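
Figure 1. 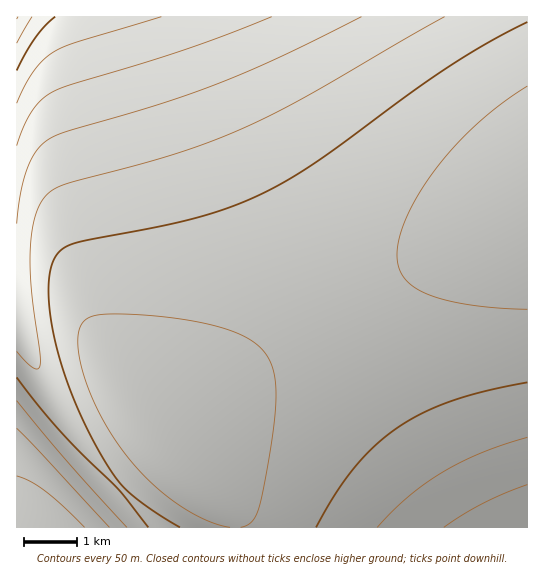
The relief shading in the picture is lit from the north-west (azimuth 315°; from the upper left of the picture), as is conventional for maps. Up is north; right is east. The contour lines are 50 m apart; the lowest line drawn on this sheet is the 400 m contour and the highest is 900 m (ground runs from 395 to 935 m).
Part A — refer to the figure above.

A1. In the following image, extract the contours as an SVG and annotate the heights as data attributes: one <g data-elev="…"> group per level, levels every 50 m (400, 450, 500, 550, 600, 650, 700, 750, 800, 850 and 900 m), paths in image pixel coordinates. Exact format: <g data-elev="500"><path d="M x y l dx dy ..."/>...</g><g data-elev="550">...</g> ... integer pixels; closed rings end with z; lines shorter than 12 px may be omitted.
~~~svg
<g data-elev="450"><path d="M32 17l-15 26"/></g><g data-elev="500"><path d="M55 17l-10 9-10 12-18 32"/></g><g data-elev="550"><path d="M161 17l-86 25-21 10-11 8-9 11-9 15-8 17"/></g><g data-elev="600"><path d="M272 17l-85 32-116 35-17 7-12 8-9 11-9 15-7 21"/></g><g data-elev="650"><path d="M444 527l39-24 44-18"/><path d="M361 17l-79 39-63 27-52 19-98 29-19 7-13 12-9 17-7 26-4 31"/></g><g data-elev="700"><path d="M377 527l31-30 34-24 39-20 46-16"/><path d="M445 17l-140 80-62 31-60 23-113 32-12 4-8 5-8 9-5 11-4 15-3 19 1 37 9 71-1 14-2 1-6-2-14-16"/></g><g data-elev="750"><path d="M148 527l-29-37-40-39-24-25-38-49"/><path d="M316 527l19-33 19-26 20-21 23-19 25-15 29-12 35-10 41-9"/><path d="M527 22l-38 20-37 23-41 28-92 67-28 18-26 14-34 15-36 11-120 25-10 4-8 8-6 11-2 13 0 19 2 20 10 47 19 49 21 41 20 30 22 19 37 23"/></g><g data-elev="800"><path d="M127 527l-61-66-49-60"/><path d="M241 527l10-5 7-12 6-27 9-49 3-29 0-22-4-17-7-13-11-11-15-8-18-7-26-6-36-5-38-2-23 1-12 4-5 7-3 11 0 13 4 17 13 38 22 38 25 31 29 25 31 19 15 6 13 3"/><path d="M527 86l-25 17-23 19-22 21-20 24-17 24-13 24-7 22-3 18 2 12 5 11 10 9 13 7 19 6 23 5 28 3 30 1"/></g><g data-elev="850"><path d="M109 527l-92-99"/></g><g data-elev="900"><path d="M85 527l-39-35-15-10-14-6"/></g>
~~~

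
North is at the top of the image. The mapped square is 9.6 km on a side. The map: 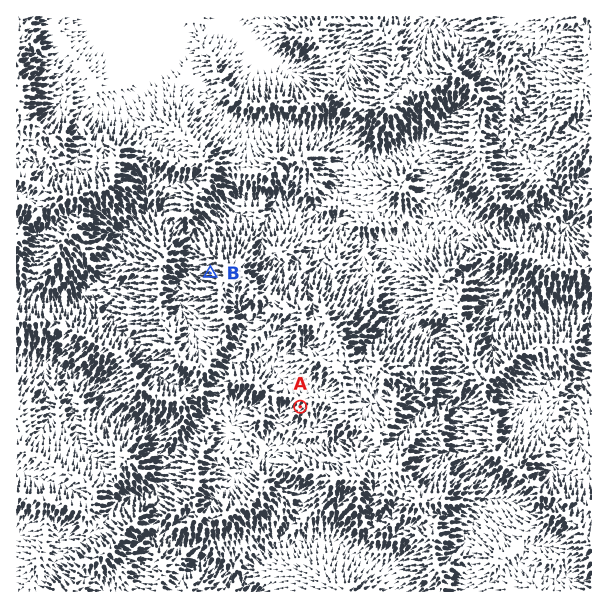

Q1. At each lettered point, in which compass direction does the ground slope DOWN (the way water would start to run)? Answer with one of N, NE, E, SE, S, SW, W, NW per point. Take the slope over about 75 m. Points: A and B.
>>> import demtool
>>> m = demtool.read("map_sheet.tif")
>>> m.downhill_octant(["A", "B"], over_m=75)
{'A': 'SW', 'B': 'W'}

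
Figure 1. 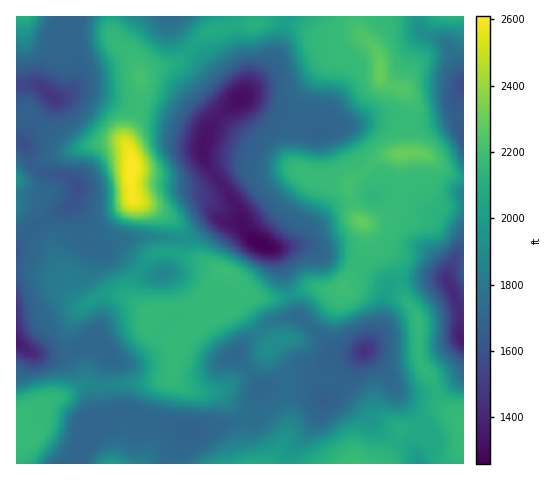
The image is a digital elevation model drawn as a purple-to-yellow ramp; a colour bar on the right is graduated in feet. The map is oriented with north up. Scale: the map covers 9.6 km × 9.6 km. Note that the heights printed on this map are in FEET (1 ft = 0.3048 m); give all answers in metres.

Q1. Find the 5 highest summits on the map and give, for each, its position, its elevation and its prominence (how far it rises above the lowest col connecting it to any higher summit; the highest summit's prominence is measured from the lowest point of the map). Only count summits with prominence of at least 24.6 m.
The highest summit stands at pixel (132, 169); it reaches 795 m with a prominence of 411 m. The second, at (400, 154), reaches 703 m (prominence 86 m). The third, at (379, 73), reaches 701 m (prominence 41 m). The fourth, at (362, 222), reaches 699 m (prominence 32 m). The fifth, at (227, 272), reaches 666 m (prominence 69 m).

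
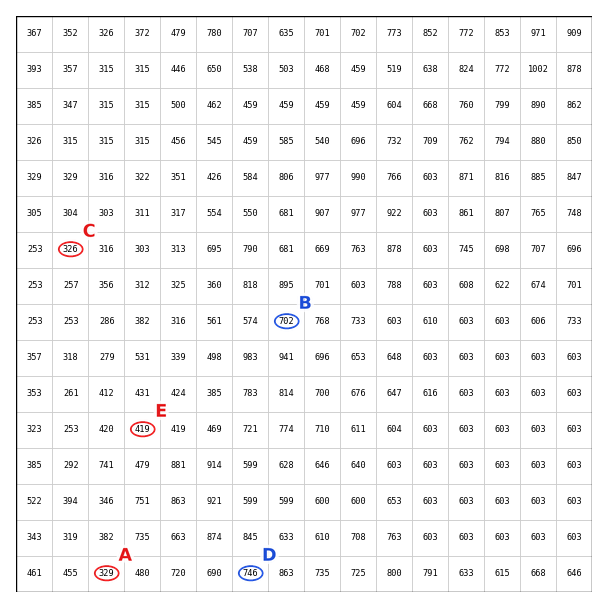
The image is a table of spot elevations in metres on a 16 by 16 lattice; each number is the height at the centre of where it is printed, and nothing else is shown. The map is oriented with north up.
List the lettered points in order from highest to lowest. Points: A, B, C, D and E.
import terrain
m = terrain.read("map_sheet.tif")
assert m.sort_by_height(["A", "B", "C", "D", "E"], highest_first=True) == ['D', 'B', 'E', 'A', 'C']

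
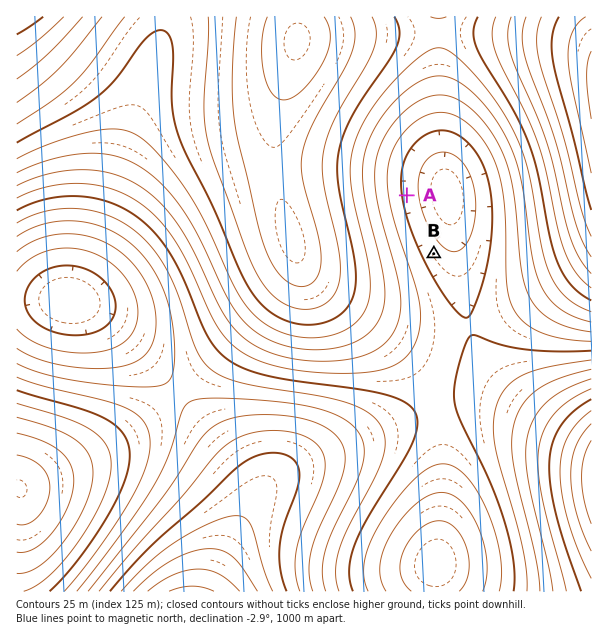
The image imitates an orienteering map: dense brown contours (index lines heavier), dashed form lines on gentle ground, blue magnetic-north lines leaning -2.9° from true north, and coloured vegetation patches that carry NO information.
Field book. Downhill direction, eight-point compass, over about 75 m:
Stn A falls E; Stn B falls NE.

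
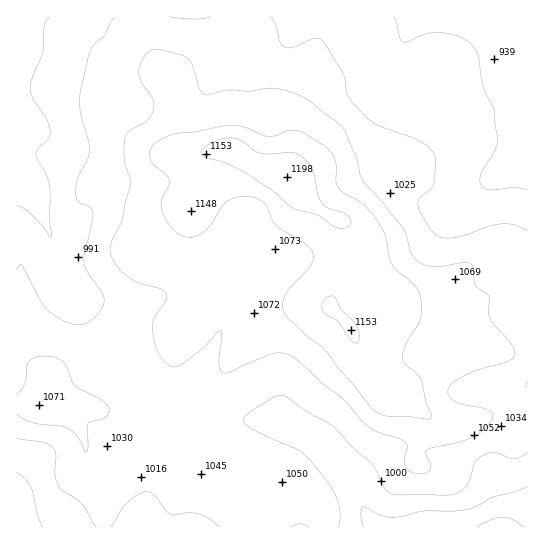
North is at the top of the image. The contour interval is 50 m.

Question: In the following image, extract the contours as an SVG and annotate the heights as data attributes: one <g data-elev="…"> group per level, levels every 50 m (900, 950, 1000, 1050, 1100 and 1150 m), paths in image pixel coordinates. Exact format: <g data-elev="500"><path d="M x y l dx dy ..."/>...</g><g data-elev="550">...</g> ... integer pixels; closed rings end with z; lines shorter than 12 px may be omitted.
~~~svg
<g data-elev="900"><path d="M477 527l14-7 12-3 10 3 11 7"/></g><g data-elev="950"><path d="M364 527l-3-12 1-6 1-2 16 8 12 2 11-1 23-5 36 0 13-4 20-10 17-4 16-6"/><path d="M17 472l9 8 4 6 7 28 6 13"/><path d="M527 190l-13-2-24 2-7-2-3-5 1-10 13-22 4-12-4-29-10-21-6-32-4-10-12-9-21-6-14 2-24 8-3-4-6-21"/><path d="M50 17l-5 8-2 26-11 27-2 11 3 9 13 20 4 11-1 9-11 11-2 5 1 5 9 15 3 9 1 36 1 18-22-24-6-5-6-2"/></g><g data-elev="1000"><path d="M110 527l17-24 10-8 9-3 8 3 16 19 5 1 15-2 8 1 11 4 10 9"/><path d="M291 527l8-3 10 3"/><path d="M338 527l2-14-4-16-7-14-20-24-11-9-44-20-11-8 1-4 5-5 26-17 6-1 5 2 21 14 27 16 20 21 17 15 14 25 4 4 5 2 51 1 10-1 6-3 5-5 4-8 4-15 8-7 12-4 16 6 5 1 6-2 6-5"/><path d="M17 438l26 4 10 5 3 7-1 19 3 12 5 6 18 12 15 24"/><path d="M527 231l-13-6-11-1-13 2-24 9-12 3-11 0-8-4-12-16-5-15 1-5 11-8 4-7 2-22-4-10-5-5-9-6-39-14-9-5-21-23-6-24-20-32-4-3-4-1-21 9-9 0-4-4-6-18-5-8"/><path d="M115 17l-4 5-6 13-14 14-10 37-1 12 0 11 8 32 2 9-3 9-9 19-2 12 2 11 12 6 3 4-1 10-7 32-1 9 4 11 15 22 1 6-1 5-7 11-9 6-10 2-11-3-14-8-8-8-22-41-3 0-2 5"/><path d="M211 17l-14 2-27-2"/></g><g data-elev="1050"><path d="M412 473l10 1 8-4 1-5-5-11 1-4 44-12 12-8 9-12 1-4-4-4-27-6-10-5-4-6 3-8 8-7 15-7 33-9 6-4 2-4-3-9-21-26-2-8 0-14-14-12-2-19-3-3-5-1-23 4-11 0-9-2-7-5-4-6-4-16-5-10-40-48-6-21-13-29-5-6-29-23-18-8-18-4-24 3-22-1-17 4-5 0-6-6-6-22-6-8-6-3-20-5-6-1-5 2-8 10-3 13 3 9 10 15 2 11-3 6-4 5-17 10-5 7-1 22 6 19 0 7-8 36-10 20-2 9 4 12 12 13 13 8 22 6 5 5 0 7-11 16-3 8 3 18 5 14 10 9 4 1 5-1 25-19 15-16 2 0 1 4-3 30 1 5 3 3 6 0 44-19 8-1 8 2 11 7 25 23 17 13 27 29 9 5 20 6 7 4 2 5-3 11 1 7 2 4z"/><path d="M17 414l17 9 27 3 8 3 8 8 9 15 2-5-1-18 1-6 17-5 3-4 1-4-2-4-5-5-27-15-11-23-5-4-8-2-13 0-9 4-2 5-2 17-8 12"/></g><g data-elev="1100"><path d="M419 418l11 1 2-4-6-13-5-23-4-6-12-10-3-6 4-14 14-24 2-13-2-12-6-9-17-15-5-5-3-8-4-23-13-20-10-11-19-10-5-6-2-6 0-19-7-13-21-14-10-4-9 0-14 5-6 0-7-1-17-8-11-2-60 9-12 5-8 5-4 7 1 10 4 5 10 8 4 5 0 6-7 13-1 8 4 12 8 11 10 7 12 1 13-8 14-22 8-7 7-3 9-1 9 2 7 3 5 5 9 19 30 20 5 5 2 5 0 6-4 6-19 20-5 8-2 11 3 9 20 20 19 14 14 20 36 42 12 5z"/></g><g data-elev="1150"><path d="M353 342l4 1 2-4 0-6-2-7-5-7-10-9-8-13-5 0-7 6 0 7 4 4 12 7z"/><path d="M336 227l6 1 5-1 4-4-1-5-5-5-18-5-5-5-4-8-6-25-5-8-8-7-9-3-29 1-7-3-12-9-11-3-14 3-9 4-6 5-1 4 3 3 19 5 19 9 31 20 18 16 27 8z"/></g>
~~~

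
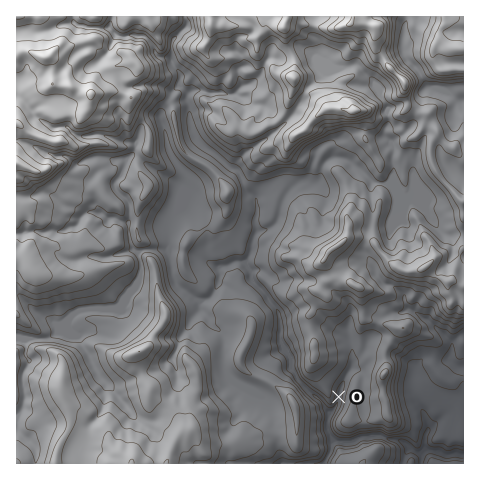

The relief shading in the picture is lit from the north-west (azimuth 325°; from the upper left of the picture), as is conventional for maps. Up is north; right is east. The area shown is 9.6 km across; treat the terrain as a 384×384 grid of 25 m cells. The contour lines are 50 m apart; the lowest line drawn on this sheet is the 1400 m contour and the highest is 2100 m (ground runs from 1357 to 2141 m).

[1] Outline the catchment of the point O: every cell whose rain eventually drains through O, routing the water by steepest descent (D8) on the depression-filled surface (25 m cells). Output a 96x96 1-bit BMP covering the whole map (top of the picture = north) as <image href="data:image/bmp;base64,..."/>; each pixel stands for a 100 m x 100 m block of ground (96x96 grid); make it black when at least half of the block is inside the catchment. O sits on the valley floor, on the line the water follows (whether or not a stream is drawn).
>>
<image width="96" height="96" href="data:image/bmp;base64,Qk2+BAAAAAAAAD4AAAAoAAAAYAAAAGAAAAABAAEAAAAAAIAEAAATCwAAEwsAAAIAAAAAAAAA////AAAAAAAAAAAAAAAAAAAAAAAAAAAAAAAAAAAAAAAAAAAAAAAAAAAAAAAAAAAAAAAAAAAAAAAAAAAAAAAAAAAAAAAAAAAAAAAAAAAAAAAAAAAAAAAAAAAAAAAAAAAAAAAAAAAAAAAAAAAAAAAAAAAAAAAAAAAAAAAAAAH8AAAAAAAAAAAAAAD+AAAAAAAAAAAAAAD/AAAAAAAAAAAAAAD+AAAAAAAAAAAAAAD+AAAAAAAAAAAAAA/+AAAAAAAAAAAAAB/+AAAAAAAAAAAAAD/+AAAAAAAAAAAAAH/+AAAAAAAAAAAAAP/+AAAAAAAAAAAAAP/+AAAAAAAAAAAAAP/+AAAAAAAAAAAAAP/+AAAAAAAAAAAAAP/+AAAAAAAAAAAAAP/+AAAAAAAAAAAAAP/+AAAAAAAAAAAAAP//AAAAAAAAAAAAAP//AAAAAAAAAAAAAf//gAAAAAAAAAAAAf//wAAAAAAAAAAAAf//gAAAAAAAAAAAAf/4AAAAAAAAAAAAAf/AAAAAAAAAAAAAAf/AAAAAAAAAAAAAAP/gAAAAAAAAAAAAAP/AAAAAAAAAAAAAAH/AAAAAAAAAAAAAAD/AAAAAAAAAAAAAAH/AAAAAAAAAAAAAAD8AAAAAAAAAAAAAABgAAAAAAAAAAAAAAAAAAAAAAAAAAAAAAAAAAAAAAAAAAAAAAAAAAAAAAAAAAAAAAAAAAAAAAAAAAAAAAAAAAAAAAAAAAAAAAAAAAAAAAAAAAAAAAAAAAAAAAAAAAAAAAAAAAAAAAAAAAAAAAAAAAAAAAAAAAAAAAAAAAAAAAAAAAAAAAAAAAAAAAAAAAAAAAAAAAAAAAAAAAAAAAAAAAAAAAAAAAAAAAAAAAAAAAAAAAAAAAAAAAAAAAAAAAAAAAAAAAAAAAAAAAAAAAAAAAAAAAAAAAAAAAAAAAAAAAAAAAAAAAAAAAAAAAAAAAAAAAAAAAAAAAAAAAAAAAAAAAAAAAAAAAAAAAAAAAAAAAAAAAAAAAAAAAAAAAAAAAAAAAAAAAAAAAAAAAAAAAAAAAAAAAAAAAAAAAAAAAAAAAAAAAAAAAAAAAAAAAAAAAAAAAAAAAAAAAAAAAAAAAAAAAAAAAAAAAAAAAAAAAAAAAAAAAAAAAAAAAAAAAAAAAAAAAAAAAAAAAAAAAAAAAAAAAAAAAAAAAAAAAAAAAAAAAAAAAAAAAAAAAAAAAAAAAAAAAAAAAAAAAAAAAAAAAAAAAAAAAAAAAAAAAAAAAAAAAAAAAAAAAAAAAAAAAAAAAAAAAAAAAAAAAAAAAAAAAAAAAAAAAAAAAAAAAAAAAAAAAAAAAAAAAAAAAAAAAAAAAAAAAAAAAAAAAAAAAAAAAAAAAAAAAAAAAAAAAAAAAAAAAAAAAAAAAAAAAAAAAAAAAAAAAAAAAAAAAAAAAAAAAAAAAAAAAAAAAAAAAAAAAAAAAAAAAAAAAAAAAAAAAAAAAAAAAAAAAAAAAAAAAAAAAAAAAAAAAAAAAAAAAAAAAAAAAAAAAAAAAAAAAAAAAAAAAAAAAAAAAAA="/>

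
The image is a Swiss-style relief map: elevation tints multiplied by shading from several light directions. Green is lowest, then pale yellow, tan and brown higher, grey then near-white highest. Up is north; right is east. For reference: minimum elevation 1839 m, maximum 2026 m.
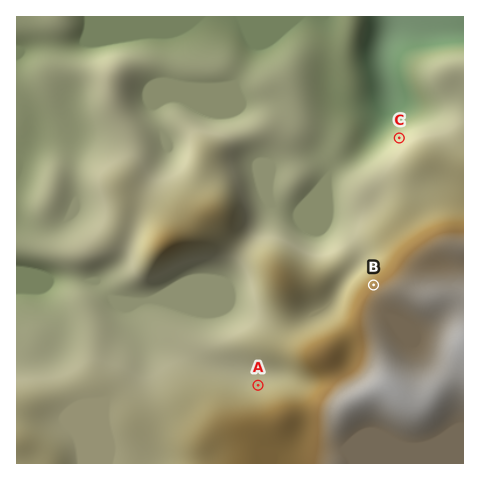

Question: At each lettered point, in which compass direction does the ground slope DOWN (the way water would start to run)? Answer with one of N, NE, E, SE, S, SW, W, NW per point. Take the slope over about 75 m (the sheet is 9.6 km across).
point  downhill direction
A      N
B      NW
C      NW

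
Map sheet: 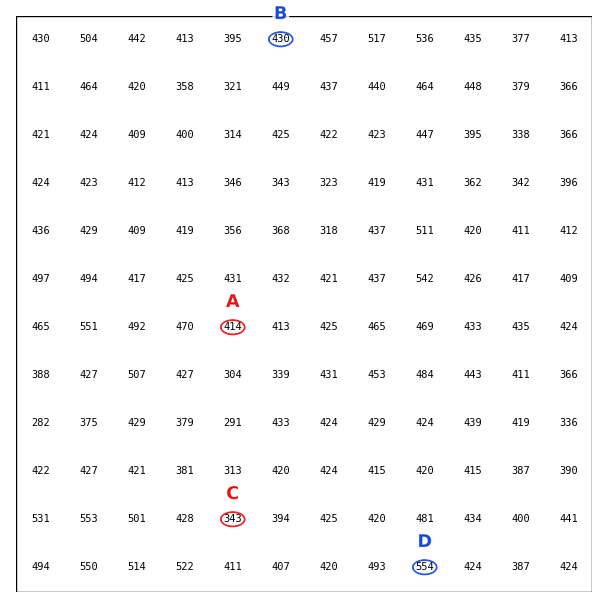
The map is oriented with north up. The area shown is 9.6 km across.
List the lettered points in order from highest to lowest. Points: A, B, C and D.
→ D B A C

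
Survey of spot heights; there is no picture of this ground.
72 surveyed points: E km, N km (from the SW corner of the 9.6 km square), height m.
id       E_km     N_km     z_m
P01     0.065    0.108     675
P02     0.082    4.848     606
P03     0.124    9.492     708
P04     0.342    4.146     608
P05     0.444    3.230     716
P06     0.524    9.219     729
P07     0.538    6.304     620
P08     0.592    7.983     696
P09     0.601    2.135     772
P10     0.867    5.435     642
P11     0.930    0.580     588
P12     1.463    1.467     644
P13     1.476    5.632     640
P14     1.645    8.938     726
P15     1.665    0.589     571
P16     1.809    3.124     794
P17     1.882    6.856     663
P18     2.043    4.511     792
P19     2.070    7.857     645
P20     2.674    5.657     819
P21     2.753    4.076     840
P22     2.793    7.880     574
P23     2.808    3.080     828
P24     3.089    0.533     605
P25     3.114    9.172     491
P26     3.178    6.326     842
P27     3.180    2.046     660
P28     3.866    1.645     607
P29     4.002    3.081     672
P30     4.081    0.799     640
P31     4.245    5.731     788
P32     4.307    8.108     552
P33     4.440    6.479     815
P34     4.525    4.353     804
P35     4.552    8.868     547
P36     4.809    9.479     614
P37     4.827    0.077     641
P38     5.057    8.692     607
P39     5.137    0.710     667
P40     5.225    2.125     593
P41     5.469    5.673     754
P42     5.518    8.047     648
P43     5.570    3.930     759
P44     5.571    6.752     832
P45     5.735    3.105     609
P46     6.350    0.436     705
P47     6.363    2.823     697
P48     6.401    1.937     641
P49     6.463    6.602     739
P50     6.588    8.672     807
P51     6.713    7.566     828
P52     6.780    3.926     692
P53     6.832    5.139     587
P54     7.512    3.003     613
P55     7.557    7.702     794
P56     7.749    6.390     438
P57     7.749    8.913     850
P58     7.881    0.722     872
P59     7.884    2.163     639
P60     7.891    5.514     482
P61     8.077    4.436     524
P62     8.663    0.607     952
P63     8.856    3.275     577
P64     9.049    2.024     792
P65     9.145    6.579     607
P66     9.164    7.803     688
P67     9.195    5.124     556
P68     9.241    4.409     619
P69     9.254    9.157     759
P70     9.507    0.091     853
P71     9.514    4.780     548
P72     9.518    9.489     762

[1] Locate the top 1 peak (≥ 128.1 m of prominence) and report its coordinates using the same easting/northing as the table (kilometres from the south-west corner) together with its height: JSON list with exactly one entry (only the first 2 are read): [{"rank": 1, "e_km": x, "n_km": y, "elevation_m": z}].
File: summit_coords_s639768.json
[{"rank": 1, "e_km": 8.69, "n_km": 0.64, "elevation_m": 954}]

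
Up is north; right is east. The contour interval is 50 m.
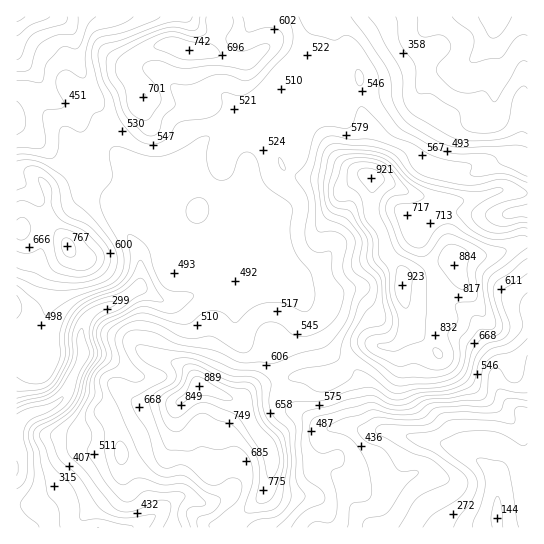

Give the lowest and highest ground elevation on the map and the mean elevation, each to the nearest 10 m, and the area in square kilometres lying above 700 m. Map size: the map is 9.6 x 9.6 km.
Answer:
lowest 140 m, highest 920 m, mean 530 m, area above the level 14.1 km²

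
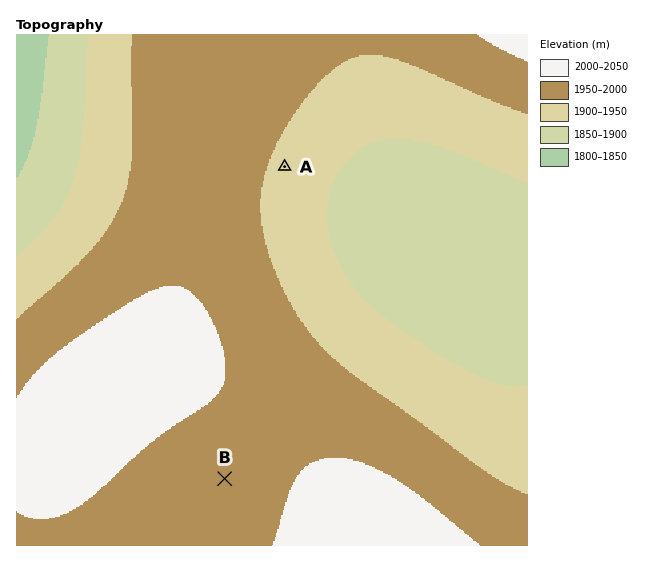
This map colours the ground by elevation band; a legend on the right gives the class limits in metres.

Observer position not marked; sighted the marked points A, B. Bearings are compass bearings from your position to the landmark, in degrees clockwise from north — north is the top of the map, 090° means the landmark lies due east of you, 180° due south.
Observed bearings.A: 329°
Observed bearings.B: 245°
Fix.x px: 418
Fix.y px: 389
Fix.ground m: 1930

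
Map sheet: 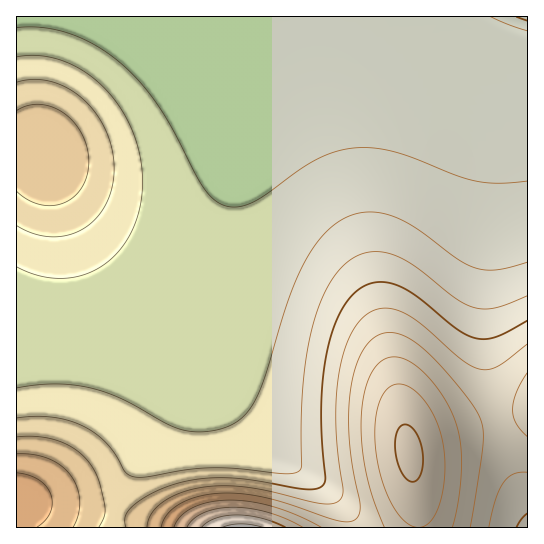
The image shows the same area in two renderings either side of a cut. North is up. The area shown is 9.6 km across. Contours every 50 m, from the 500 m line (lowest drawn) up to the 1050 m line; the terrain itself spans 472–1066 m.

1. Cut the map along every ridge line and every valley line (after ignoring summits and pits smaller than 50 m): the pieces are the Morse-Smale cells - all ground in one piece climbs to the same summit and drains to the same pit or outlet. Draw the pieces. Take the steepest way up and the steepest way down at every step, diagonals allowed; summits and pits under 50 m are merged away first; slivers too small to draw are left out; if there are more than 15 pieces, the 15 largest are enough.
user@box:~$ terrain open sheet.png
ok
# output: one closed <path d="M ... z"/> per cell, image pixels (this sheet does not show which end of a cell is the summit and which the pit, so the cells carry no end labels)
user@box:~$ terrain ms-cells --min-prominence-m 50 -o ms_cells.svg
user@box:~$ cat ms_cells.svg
<path d="M483 16l-247 1 4 42-1 78-10 62-20 67-5 25 0 32 5 31 15 48 17 32 16 14 42 20 20 13 24 24 8 13 2 10 65 0-1-23-9-55 1-4 16-7 72-20-9-44-4-50 1-50 8-76 0-70-10-96z"/><path d="M235 16l-219 1 1 312 14 3 50 0 26-4 23-7 21-10 18-12 19-18 11-14 21-40 11-37 5-31 4-44 0-54-3-40z"/><path d="M214 240l-7 15-19 26-19 18-27 17-24 9-25 6-62 1-15-2 1 198 96-1 6-29 9-23 14-16 22-18 9-16 6-23 0-75 2-14 4-12 26-48z"/><path d="M221 225l-10 28-26 48-4 12-2 14 0 75-6 23-9 16-22 18-14 16-9 23-6 29 238 1 1-5-4-10-19-24-30-21-48-24-14-15-10-20-14-39-9-47 1-41 16-52z"/><path d="M527 16l-42 0-2 2 10 111 0 70-8 76-1 50 5 60 9 35 30-7z"/><path d="M497 420l-72 19-16 7-1 4 11 78 109-1 0-21-17-40z"/><path d="M527 413l-30 8 14 45 16 39z"/>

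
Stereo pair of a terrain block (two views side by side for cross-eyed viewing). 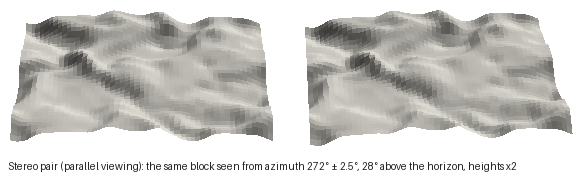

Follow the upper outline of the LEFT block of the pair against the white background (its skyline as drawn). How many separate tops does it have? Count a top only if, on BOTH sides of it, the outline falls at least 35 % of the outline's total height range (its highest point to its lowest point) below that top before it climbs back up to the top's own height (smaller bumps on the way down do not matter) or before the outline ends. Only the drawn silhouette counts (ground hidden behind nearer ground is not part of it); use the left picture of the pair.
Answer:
2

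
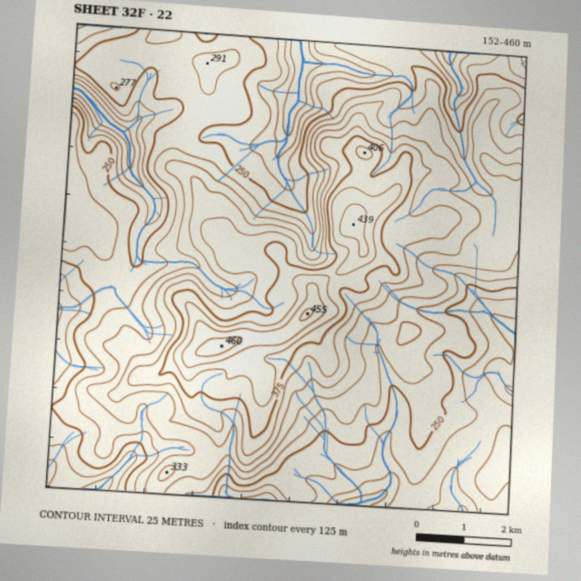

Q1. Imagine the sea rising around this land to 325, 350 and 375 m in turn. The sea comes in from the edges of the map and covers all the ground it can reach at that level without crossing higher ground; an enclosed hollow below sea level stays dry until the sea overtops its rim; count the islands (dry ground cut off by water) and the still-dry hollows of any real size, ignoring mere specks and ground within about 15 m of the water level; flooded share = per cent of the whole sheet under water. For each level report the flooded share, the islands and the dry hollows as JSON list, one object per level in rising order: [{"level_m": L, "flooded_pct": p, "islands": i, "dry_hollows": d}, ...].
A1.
[{"level_m": 325, "flooded_pct": 73, "islands": 1, "dry_hollows": 0}, {"level_m": 350, "flooded_pct": 81, "islands": 1, "dry_hollows": 0}, {"level_m": 375, "flooded_pct": 89, "islands": 1, "dry_hollows": 0}]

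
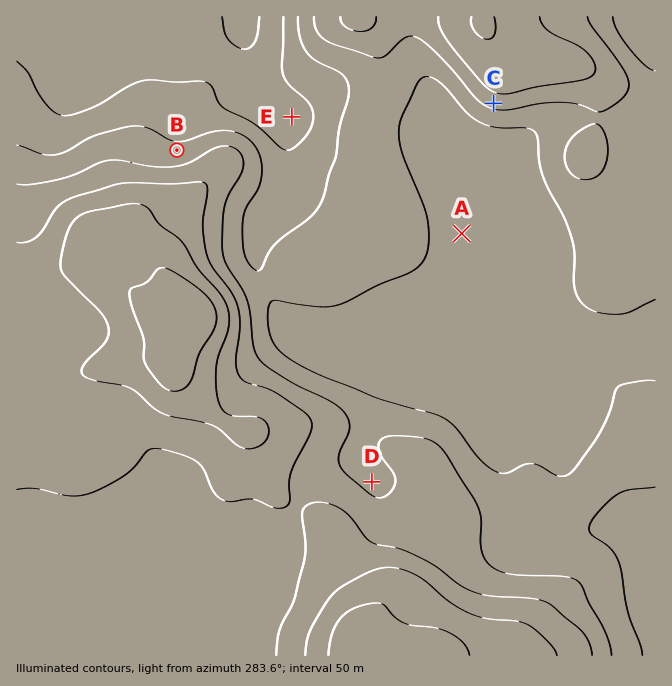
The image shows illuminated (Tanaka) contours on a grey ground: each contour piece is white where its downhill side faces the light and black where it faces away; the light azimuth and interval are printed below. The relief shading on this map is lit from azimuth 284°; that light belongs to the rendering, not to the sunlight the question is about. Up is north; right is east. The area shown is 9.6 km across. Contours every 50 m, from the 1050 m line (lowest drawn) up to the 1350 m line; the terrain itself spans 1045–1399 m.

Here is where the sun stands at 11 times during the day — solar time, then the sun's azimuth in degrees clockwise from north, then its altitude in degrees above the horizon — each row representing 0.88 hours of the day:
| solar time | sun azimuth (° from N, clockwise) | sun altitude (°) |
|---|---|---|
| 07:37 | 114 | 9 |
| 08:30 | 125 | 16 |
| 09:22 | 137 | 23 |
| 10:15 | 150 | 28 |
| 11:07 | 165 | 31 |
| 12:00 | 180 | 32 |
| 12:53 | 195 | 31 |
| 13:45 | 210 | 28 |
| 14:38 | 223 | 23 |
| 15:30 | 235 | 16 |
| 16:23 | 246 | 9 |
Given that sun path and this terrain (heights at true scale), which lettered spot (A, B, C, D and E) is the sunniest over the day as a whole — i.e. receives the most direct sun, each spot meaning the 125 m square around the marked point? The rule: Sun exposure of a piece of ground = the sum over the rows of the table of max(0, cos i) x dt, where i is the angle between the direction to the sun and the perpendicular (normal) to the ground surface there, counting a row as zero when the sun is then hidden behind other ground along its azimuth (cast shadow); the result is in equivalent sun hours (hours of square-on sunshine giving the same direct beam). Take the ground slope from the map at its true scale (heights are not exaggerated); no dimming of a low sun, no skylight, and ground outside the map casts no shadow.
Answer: C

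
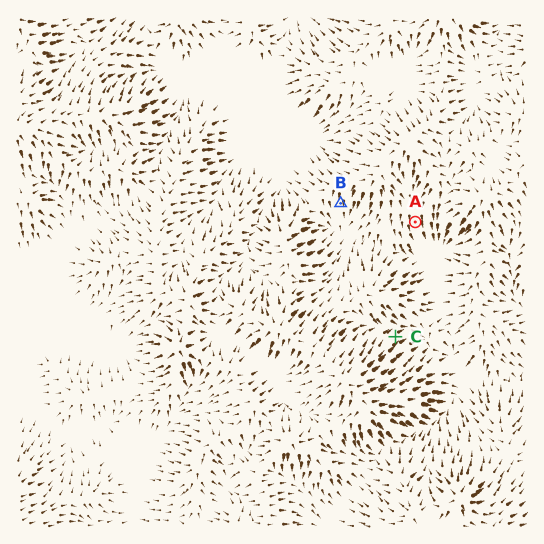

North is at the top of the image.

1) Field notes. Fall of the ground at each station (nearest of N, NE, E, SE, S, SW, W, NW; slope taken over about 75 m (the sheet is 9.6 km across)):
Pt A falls S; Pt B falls S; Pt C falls NE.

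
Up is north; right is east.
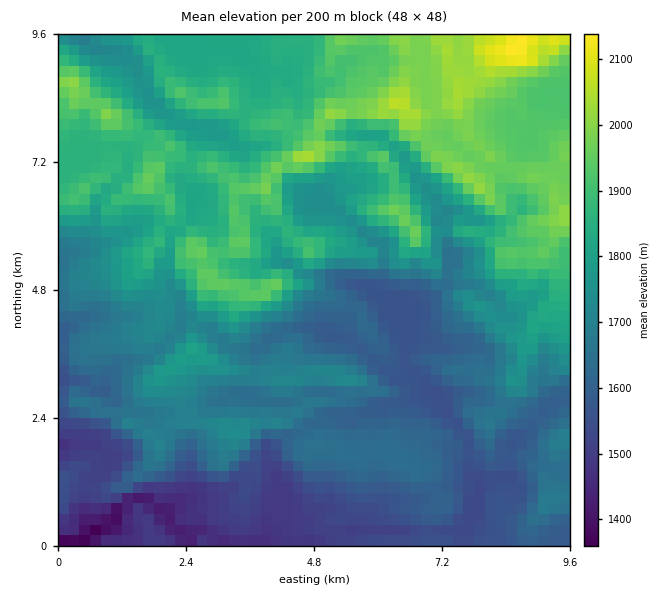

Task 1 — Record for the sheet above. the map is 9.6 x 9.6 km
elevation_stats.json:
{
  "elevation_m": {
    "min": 1340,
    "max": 2150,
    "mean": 1740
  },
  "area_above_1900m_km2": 18.5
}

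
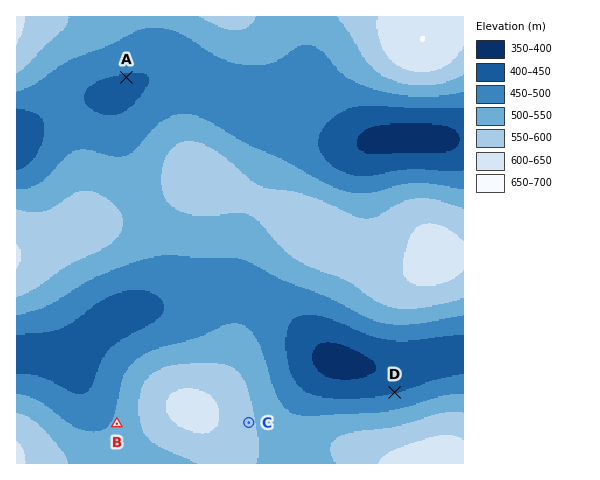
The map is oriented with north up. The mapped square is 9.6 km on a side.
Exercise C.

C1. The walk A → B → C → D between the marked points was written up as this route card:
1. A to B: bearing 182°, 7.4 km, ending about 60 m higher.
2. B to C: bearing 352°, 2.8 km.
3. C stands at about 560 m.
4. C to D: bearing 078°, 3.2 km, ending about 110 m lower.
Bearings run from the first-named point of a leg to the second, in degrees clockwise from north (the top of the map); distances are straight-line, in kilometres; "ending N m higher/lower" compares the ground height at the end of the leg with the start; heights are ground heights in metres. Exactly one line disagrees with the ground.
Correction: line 2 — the bearing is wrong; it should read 89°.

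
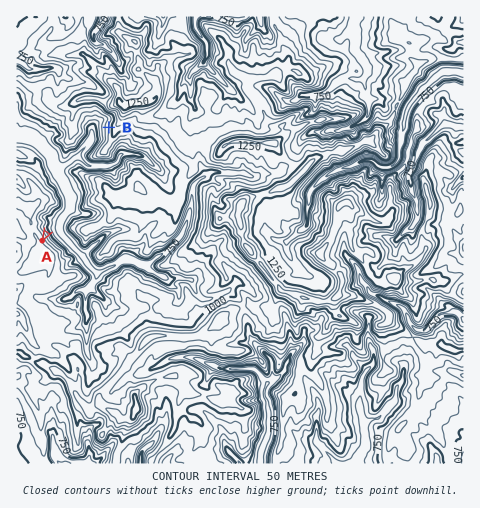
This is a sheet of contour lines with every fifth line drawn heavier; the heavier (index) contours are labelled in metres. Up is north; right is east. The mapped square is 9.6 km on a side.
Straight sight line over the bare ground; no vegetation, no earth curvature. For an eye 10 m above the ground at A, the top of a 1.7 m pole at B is visible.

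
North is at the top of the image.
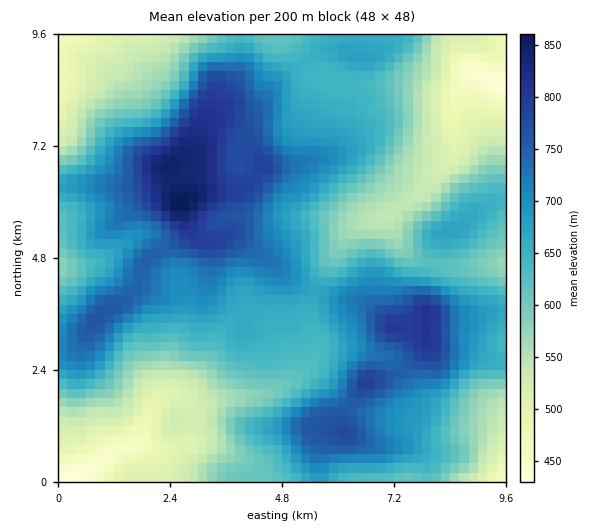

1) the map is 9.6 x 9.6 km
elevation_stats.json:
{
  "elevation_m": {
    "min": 420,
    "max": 870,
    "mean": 650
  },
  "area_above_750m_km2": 13.4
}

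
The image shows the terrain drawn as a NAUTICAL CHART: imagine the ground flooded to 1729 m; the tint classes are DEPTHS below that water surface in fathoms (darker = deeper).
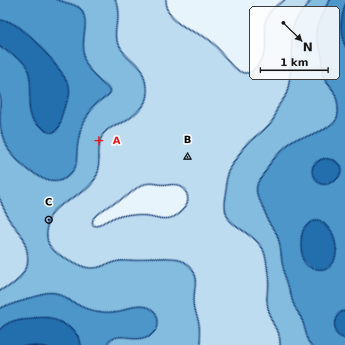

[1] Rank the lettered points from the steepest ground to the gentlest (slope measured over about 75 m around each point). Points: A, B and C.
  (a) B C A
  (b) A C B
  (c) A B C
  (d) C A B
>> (b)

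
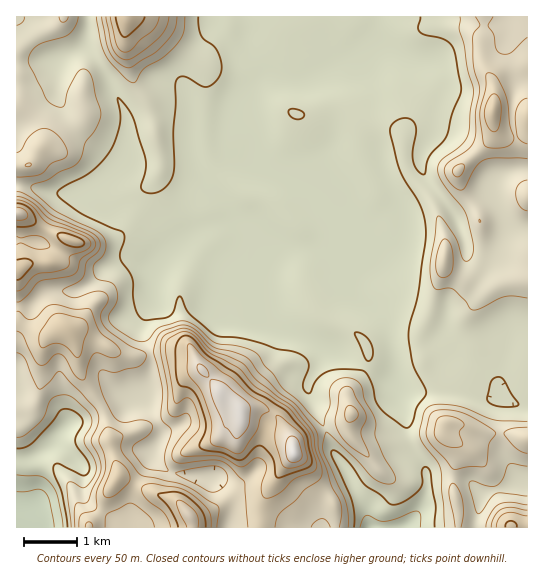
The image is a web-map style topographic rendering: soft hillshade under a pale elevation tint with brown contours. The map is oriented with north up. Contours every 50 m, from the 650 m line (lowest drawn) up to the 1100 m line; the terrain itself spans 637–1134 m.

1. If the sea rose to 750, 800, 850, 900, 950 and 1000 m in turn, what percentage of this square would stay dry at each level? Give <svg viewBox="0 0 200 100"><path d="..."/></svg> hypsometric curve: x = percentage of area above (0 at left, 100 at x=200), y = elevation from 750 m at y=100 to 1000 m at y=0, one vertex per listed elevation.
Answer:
<svg viewBox="0 0 200 100"><path d="M120 100l-39-20-31-20-21-20-13-20-8-20"/></svg>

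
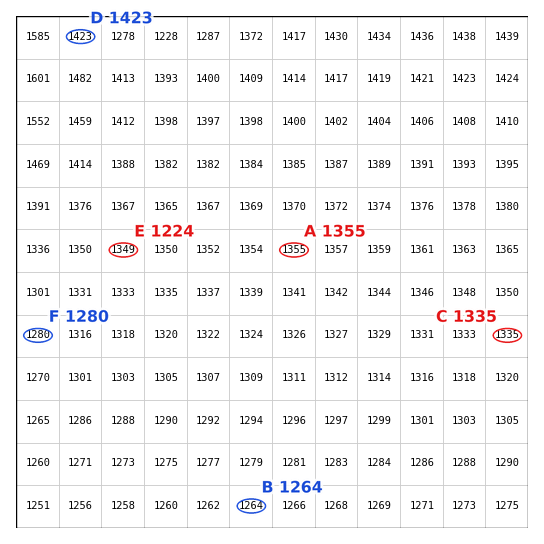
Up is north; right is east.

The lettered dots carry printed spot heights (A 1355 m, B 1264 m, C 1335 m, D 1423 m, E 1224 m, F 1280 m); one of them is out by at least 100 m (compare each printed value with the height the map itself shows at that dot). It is E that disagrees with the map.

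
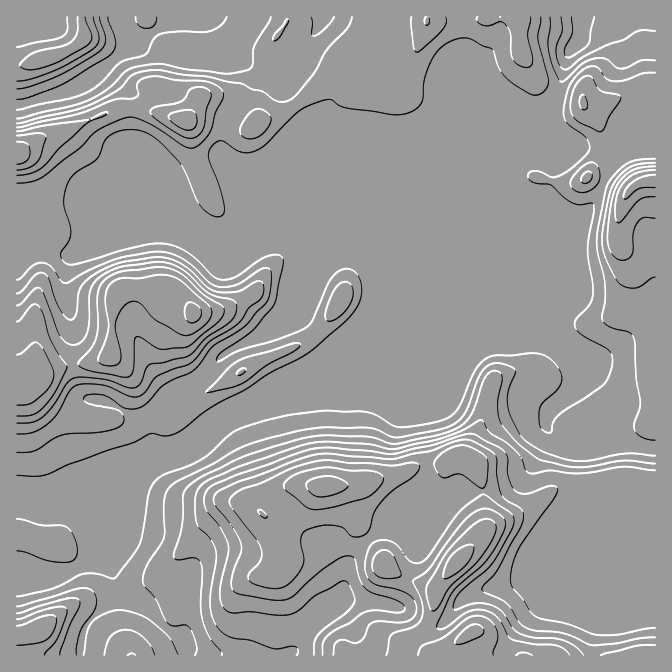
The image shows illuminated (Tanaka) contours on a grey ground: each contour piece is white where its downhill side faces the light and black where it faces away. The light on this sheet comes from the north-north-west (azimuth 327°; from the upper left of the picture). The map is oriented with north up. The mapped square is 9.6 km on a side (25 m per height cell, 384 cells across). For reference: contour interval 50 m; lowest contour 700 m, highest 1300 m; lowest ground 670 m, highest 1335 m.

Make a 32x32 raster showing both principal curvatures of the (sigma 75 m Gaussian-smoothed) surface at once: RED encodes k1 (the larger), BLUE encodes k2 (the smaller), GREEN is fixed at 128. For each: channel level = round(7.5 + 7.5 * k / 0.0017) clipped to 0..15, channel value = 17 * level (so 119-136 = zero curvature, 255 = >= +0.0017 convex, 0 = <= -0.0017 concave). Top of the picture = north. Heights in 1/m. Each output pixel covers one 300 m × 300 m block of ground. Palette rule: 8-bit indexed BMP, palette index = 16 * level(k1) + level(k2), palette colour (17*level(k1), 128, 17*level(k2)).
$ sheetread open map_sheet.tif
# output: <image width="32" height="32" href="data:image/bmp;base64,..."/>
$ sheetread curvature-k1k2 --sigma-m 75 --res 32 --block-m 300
<image width="32" height="32" href="data:image/bmp;base64,Qk02CAAAAAAAADYEAAAoAAAAIAAAACAAAAABAAgAAAAAAAAEAAATCwAAEwsAAAABAAAAAAAAAIAAABGAAAAigAAAM4AAAESAAABVgAAAZoAAAHeAAACIgAAAmYAAAKqAAAC7gAAAzIAAAN2AAADugAAA/4AAAACAEQARgBEAIoARADOAEQBEgBEAVYARAGaAEQB3gBEAiIARAJmAEQCqgBEAu4ARAMyAEQDdgBEA7oARAP+AEQAAgCIAEYAiACKAIgAzgCIARIAiAFWAIgBmgCIAd4AiAIiAIgCZgCIAqoAiALuAIgDMgCIA3YAiAO6AIgD/gCIAAIAzABGAMwAigDMAM4AzAESAMwBVgDMAZoAzAHeAMwCIgDMAmYAzAKqAMwC7gDMAzIAzAN2AMwDugDMA/4AzAACARAARgEQAIoBEADOARABEgEQAVYBEAGaARAB3gEQAiIBEAJmARACqgEQAu4BEAMyARADdgEQA7oBEAP+ARAAAgFUAEYBVACKAVQAzgFUARIBVAFWAVQBmgFUAd4BVAIiAVQCZgFUAqoBVALuAVQDMgFUA3YBVAO6AVQD/gFUAAIBmABGAZgAigGYAM4BmAESAZgBVgGYAZoBmAHeAZgCIgGYAmYBmAKqAZgC7gGYAzIBmAN2AZgDugGYA/4BmAACAdwARgHcAIoB3ADOAdwBEgHcAVYB3AGaAdwB3gHcAiIB3AJmAdwCqgHcAu4B3AMyAdwDdgHcA7oB3AP+AdwAAgIgAEYCIACKAiAAzgIgARICIAFWAiABmgIgAd4CIAIiAiACZgIgAqoCIALuAiADMgIgA3YCIAO6AiAD/gIgAAICZABGAmQAigJkAM4CZAESAmQBVgJkAZoCZAHeAmQCIgJkAmYCZAKqAmQC7gJkAzICZAN2AmQDugJkA/4CZAACAqgARgKoAIoCqADOAqgBEgKoAVYCqAGaAqgB3gKoAiICqAJmAqgCqgKoAu4CqAMyAqgDdgKoA7oCqAP+AqgAAgLsAEYC7ACKAuwAzgLsARIC7AFWAuwBmgLsAd4C7AIiAuwCZgLsAqoC7ALuAuwDMgLsA3YC7AO6AuwD/gLsAAIDMABGAzAAigMwAM4DMAESAzABVgMwAZoDMAHeAzACIgMwAmYDMAKqAzAC7gMwAzIDMAN2AzADugMwA/4DMAACA3QARgN0AIoDdADOA3QBEgN0AVYDdAGaA3QB3gN0AiIDdAJmA3QCqgN0Au4DdAMyA3QDdgN0A7oDdAP+A3QAAgO4AEYDuACKA7gAzgO4ARIDuAFWA7gBmgO4Ad4DuAIiA7gCZgO4AqoDuALuA7gDMgO4A3YDuAO6A7gD/gO4AAID/ABGA/wAigP8AM4D/AESA/wBVgP8AZoD/AHeA/wCIgP8AmYD/AKqA/wC7gP8AzID/AN2A/wDugP8A/4D/ALOzcnOXuaiFdYSUhIV1g8mohpentta1pbPX2NikprfI9vulgpaoloV0lqiHh4aDk6aox6XTgPnrplNzg3R0c4NztvfFlYV0l4SWx4aFloZzc6KAQPWwkLWldXZ2h3d3h3RxgraFhZeodIW4yLi5hoZztabU5vZwgIR2d3d3h3eHd4eGhYaGl7iGdJeol7inlnPG/KNy+Pmlg3V3d3eHh4eHmJiHdnZ2lrd1dZWWp4aGlrLFhHOU9+iFdHaHd3d3iIiHh4d3dnZ2lpV2l7iXhXWGlnaHd4Kn+uikhnd3d3eHh3eHh4d2hpiWx9jJp4Sml4aVdHeHhpPFlbSXh4eHd4eGh4eIh4eFp7bIyLjW5uj659m2hYeGdcR0hLjH17ent4aGd4eHdoaEc3SGh4anqKmnyOb31cfH6ZaktpWUtte1l4Z2hoaGdoaFdISFhYWWl4aWdJW26Pmmt4Vzc3NygoKVlJa4uKiGp5Z0hoaFhISEdJR0YnJiwsSVc3aHh4eXmNm3gnSDopSVyKaDg4aHh4Z2lnV2dWR09nV1d4eHd3eXl+mDYnPXt3OCxfakcoWHh3eHh3d3doL5pnWHh4eHh5eXydP1+diUlqWAo/nmlIOGd4eHh4eHgtbmx6eHdnZ3qJa3c4TolpSo2HRwgLT394R1h4eHh4eHg4OFloaGdoWntrdyc+aEhpfo2MekcXKU9pOFh4d3h4eHd3d2l6aolpfFx3GE6JaXhuj49vWlg3TX+ZOHh4eHh4eHh4aHdaeXhpPnkcXq+MfY+HNi5vhzdZT5pIeHh4eHh4eHd4Z1lqeGg8ZzgpS3x9mlcWOD96WFhLaVh3eHh4eHd3eHh4S1uJZ2lYaEcoKCkpOEhoWEpoaHhoeHd3eHh4eHh3d2g+i3hoeYl4d2doWFhYWnloeHh4eHh4eHd4eHh3d3d4Zx5sV1h4aHh3eHh3eFyKeGh4eHh4eHh4d3h3eHh4Z1lYGi92SShHaHh4d3dobohXaHh4eHh4eHh4d3d4eGprbV+bD69+mldIWHh4Z2lrZzhYWHd4eHh4eHd4eHh4a2lYL3kLDF+danhnR2dXPEk4S3lXR3h4eHd4d3h4aGh4eHdJKlhYKk9/f2toSU1/y2ksnZlXaGhoaFhXaHmJiHhoajt6Z2d3CAcaT49dXFxsaTlai1p4eXl6iplpeHd4eXg7Tqt5V2pYGAcXHG2NbX+tWmhnW3t4WXl7iGd4d2hpfGsPqVxtj3+LaBgaKkonCAcoOldXTYp3Z2t4Z2h4aX2MZw56VklpS19frChXSnp6eXlNiWhJbHhnaVxnR2hZbolWBwpHaGd3Vz94KGl4WFdoZ1ldiVdJa4ppXqxsXItdiXloG4h4c="/>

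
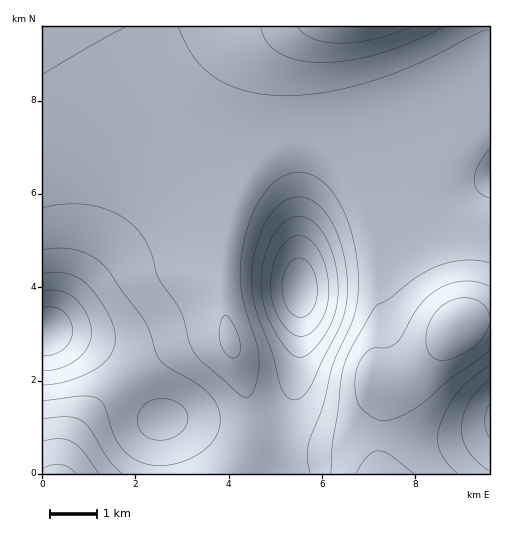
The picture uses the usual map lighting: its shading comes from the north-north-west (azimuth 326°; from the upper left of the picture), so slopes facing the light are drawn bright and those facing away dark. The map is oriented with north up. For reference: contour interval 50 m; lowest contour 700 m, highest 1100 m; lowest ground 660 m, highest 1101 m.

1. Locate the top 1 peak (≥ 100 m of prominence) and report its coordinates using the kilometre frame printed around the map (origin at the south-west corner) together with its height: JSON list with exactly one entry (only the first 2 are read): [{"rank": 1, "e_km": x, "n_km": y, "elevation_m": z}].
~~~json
[{"rank": 1, "e_km": 8.86, "n_km": 3.16, "elevation_m": 1087}]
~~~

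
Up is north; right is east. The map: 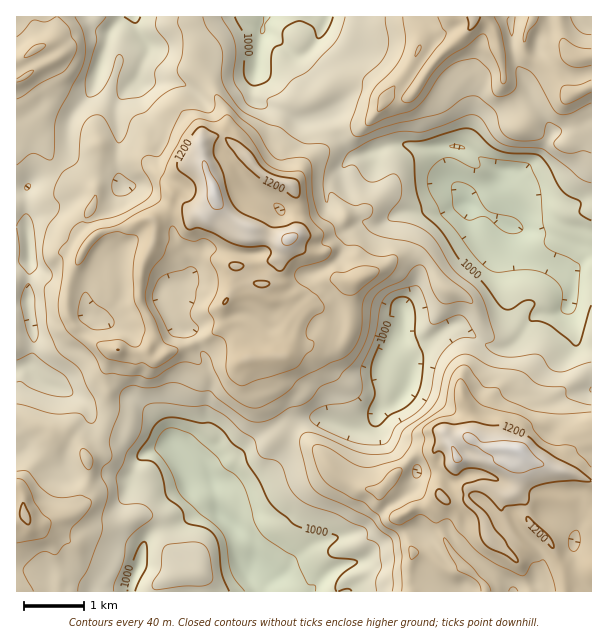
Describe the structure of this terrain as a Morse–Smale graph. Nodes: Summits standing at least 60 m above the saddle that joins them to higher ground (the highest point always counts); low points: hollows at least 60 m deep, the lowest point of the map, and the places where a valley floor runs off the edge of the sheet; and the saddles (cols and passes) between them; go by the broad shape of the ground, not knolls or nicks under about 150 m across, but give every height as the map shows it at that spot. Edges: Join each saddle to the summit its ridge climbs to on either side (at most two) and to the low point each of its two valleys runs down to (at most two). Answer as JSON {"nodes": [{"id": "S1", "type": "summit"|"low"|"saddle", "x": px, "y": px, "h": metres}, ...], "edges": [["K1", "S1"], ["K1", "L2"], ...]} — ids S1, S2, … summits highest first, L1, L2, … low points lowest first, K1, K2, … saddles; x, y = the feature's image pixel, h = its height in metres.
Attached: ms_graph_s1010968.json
{"nodes": [
{"id": "S1", "type": "summit", "x": 518, "y": 450, "h": 1263},
{"id": "S2", "type": "summit", "x": 215, "y": 192, "h": 1260},
{"id": "S3", "type": "summit", "x": 473, "y": 17, "h": 1210},
{"id": "S4", "type": "summit", "x": 24, "y": 515, "h": 1205},
{"id": "S5", "type": "summit", "x": 35, "y": 50, "h": 1165},
{"id": "L1", "type": "low", "x": 467, "y": 204, "h": 901},
{"id": "L2", "type": "low", "x": 219, "y": 515, "h": 921},
{"id": "L3", "type": "low", "x": 266, "y": 17, "h": 957},
{"id": "L4", "type": "low", "x": 407, "y": 384, "h": 969},
{"id": "L5", "type": "low", "x": 134, "y": 17, "h": 991},
{"id": "K1", "type": "saddle", "x": 410, "y": 461, "h": 1138},
{"id": "K2", "type": "saddle", "x": 197, "y": 341, "h": 1134},
{"id": "K3", "type": "saddle", "x": 117, "y": 159, "h": 1089},
{"id": "K4", "type": "saddle", "x": 105, "y": 423, "h": 1088},
{"id": "K5", "type": "saddle", "x": 194, "y": 27, "h": 1085},
{"id": "K6", "type": "saddle", "x": 57, "y": 167, "h": 1077},
{"id": "K7", "type": "saddle", "x": 291, "y": 431, "h": 1067},
{"id": "K8", "type": "saddle", "x": 339, "y": 134, "h": 1065},
{"id": "K9", "type": "saddle", "x": 479, "y": 341, "h": 1042},
{"id": "K10", "type": "saddle", "x": 162, "y": 528, "h": 1025}],
"edges": [["K1", "S1"], ["K1", "L1"], ["K1", "L4"], ["K2", "S2"], ["K2", "L1"], ["K2", "L2"], ["K3", "S2"], ["K3", "L1"], ["K3", "L5"], ["K4", "S2"], ["K4", "S4"], ["K4", "L2"], ["K4", "L5"], ["K5", "S2"], ["K5", "L3"], ["K5", "L5"], ["K6", "S2"], ["K6", "S5"], ["K6", "L5"], ["K7", "S1"], ["K7", "S2"], ["K7", "L2"], ["K7", "L4"], ["K8", "S2"], ["K8", "S3"], ["K8", "L1"], ["K8", "L3"], ["K9", "S1"], ["K9", "S2"], ["K9", "L1"], ["K9", "L4"], ["K10", "S1"], ["K10", "S4"], ["K10", "L2"]]}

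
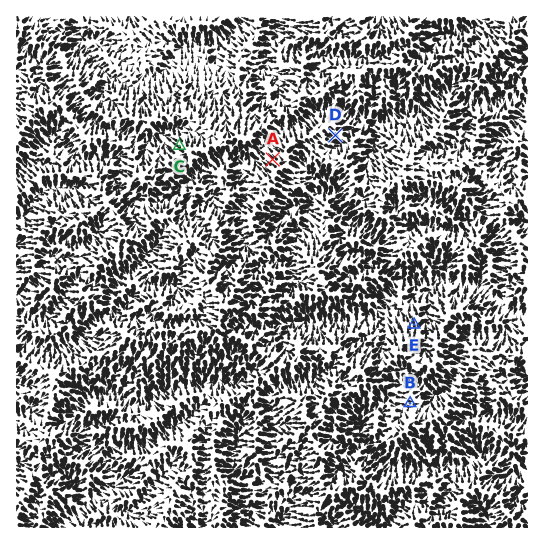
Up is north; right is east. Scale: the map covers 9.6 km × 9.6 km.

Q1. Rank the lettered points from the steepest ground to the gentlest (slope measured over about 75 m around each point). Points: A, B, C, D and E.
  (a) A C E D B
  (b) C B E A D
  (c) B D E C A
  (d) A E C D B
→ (a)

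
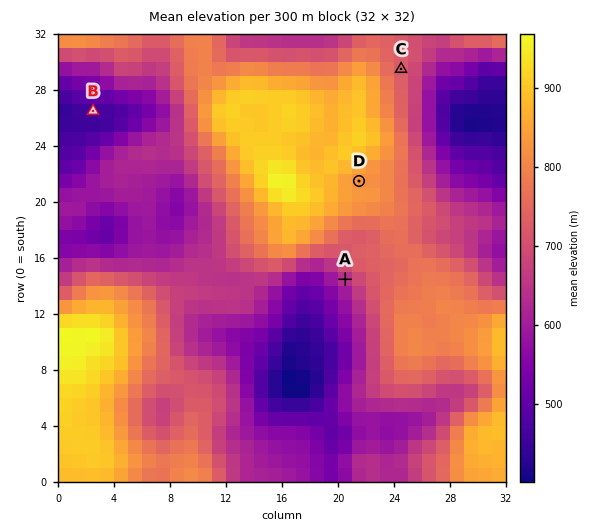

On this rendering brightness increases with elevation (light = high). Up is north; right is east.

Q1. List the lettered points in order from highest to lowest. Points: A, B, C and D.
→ D C A B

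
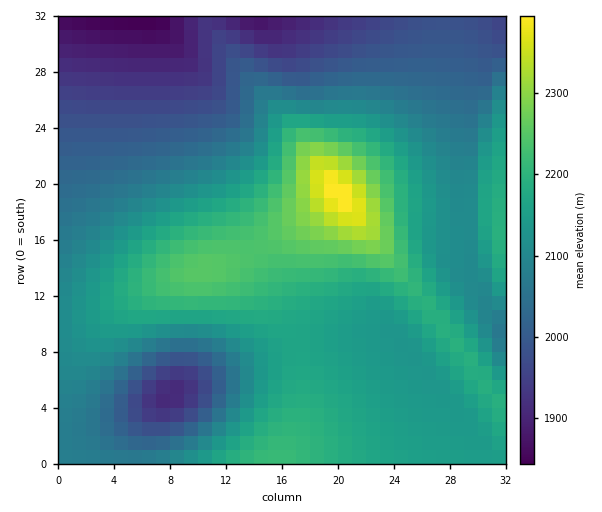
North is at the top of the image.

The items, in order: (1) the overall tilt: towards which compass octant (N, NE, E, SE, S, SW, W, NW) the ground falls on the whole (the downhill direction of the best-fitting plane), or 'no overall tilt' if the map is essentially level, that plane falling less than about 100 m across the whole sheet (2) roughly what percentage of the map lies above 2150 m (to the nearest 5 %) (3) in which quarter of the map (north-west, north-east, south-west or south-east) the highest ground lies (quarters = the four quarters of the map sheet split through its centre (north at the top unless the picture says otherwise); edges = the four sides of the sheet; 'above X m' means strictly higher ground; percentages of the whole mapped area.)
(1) The general tilt is down to the north-west (the land rises towards the south-east).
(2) Ground above 2150 m makes up about 40 % of the sheet.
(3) Look to the north-east quarter for the highest ground.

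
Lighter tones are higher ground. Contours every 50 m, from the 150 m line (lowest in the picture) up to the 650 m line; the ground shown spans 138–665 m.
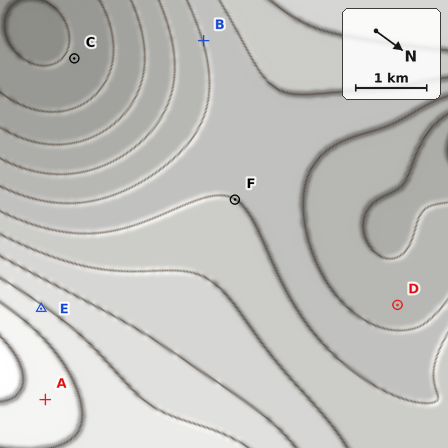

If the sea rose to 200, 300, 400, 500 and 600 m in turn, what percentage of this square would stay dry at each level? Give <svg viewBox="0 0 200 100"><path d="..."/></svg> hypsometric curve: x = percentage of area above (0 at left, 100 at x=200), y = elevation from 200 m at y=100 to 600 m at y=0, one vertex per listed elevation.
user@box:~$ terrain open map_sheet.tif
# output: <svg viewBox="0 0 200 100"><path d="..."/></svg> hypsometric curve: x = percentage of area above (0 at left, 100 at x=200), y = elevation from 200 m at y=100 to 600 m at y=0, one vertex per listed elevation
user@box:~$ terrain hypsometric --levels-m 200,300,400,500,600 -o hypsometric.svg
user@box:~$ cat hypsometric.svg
<svg viewBox="0 0 200 100"><path d="M188 100l-22-25-74-25-59-25-24-25"/></svg>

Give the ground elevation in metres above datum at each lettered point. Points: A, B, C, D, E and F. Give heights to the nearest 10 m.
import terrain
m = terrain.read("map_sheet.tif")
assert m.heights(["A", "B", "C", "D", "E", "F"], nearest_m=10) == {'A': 630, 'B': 350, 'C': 160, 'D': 330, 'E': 560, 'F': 400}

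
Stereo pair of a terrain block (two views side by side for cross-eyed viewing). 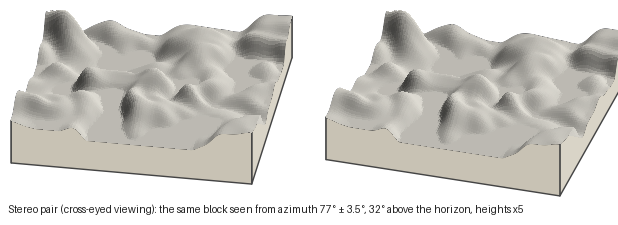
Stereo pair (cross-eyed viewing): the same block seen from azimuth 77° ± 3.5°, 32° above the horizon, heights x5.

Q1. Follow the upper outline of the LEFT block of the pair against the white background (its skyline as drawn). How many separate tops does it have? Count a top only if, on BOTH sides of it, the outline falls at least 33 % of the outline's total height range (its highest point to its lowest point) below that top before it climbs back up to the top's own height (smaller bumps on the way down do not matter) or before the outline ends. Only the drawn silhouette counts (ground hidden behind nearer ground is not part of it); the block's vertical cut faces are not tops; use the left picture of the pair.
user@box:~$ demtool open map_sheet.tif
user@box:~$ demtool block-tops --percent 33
0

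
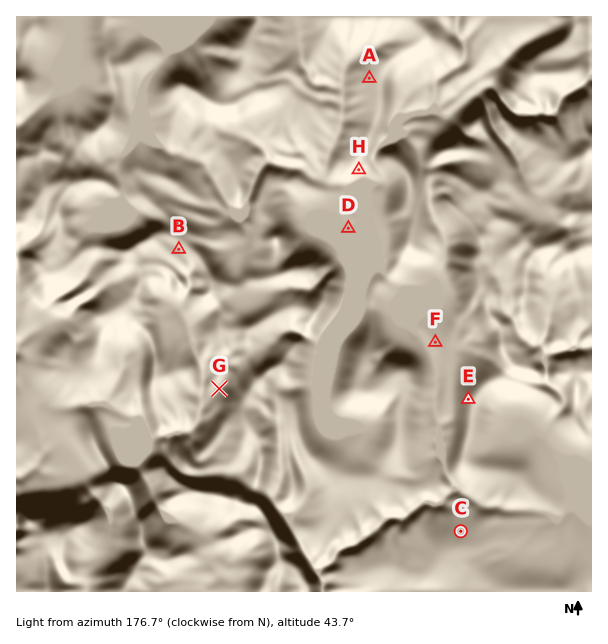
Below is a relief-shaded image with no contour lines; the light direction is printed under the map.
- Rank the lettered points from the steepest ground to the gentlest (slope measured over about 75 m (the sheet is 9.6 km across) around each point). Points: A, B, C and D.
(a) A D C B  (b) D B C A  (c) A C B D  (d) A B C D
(c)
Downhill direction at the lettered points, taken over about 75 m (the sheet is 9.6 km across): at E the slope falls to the W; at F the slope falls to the W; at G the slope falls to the W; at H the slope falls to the SE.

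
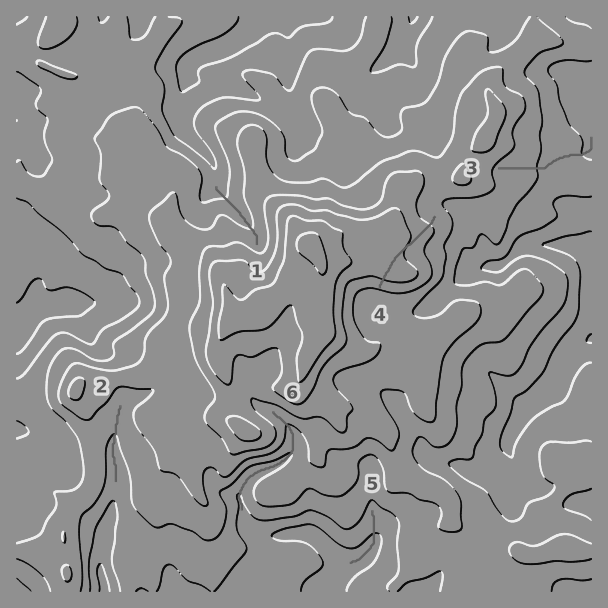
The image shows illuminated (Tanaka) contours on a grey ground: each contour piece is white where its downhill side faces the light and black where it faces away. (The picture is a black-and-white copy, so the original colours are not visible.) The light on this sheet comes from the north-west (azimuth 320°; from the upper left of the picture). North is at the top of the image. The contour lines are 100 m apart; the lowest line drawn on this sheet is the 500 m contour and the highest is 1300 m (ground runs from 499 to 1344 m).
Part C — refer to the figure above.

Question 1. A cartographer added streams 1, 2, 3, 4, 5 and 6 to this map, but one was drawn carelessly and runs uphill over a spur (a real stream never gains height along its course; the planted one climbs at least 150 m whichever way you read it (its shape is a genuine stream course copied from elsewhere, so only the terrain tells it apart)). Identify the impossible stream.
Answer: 4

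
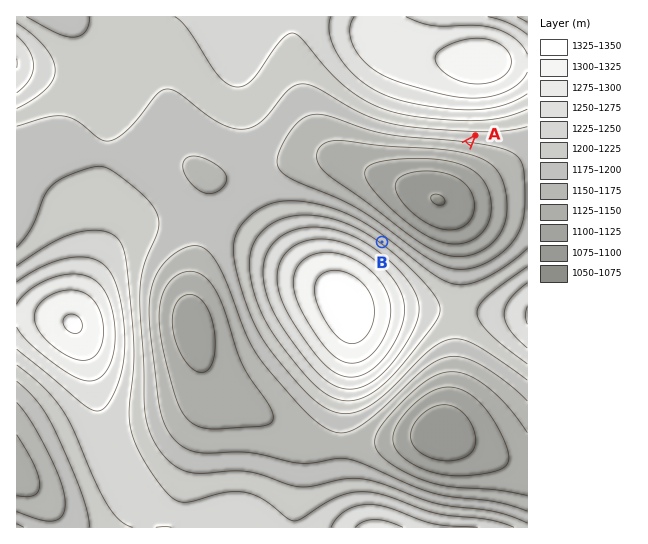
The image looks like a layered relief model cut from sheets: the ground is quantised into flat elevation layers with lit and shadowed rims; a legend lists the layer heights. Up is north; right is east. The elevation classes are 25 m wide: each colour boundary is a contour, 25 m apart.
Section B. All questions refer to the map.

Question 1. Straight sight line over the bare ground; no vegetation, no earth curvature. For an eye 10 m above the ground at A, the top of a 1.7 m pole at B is in view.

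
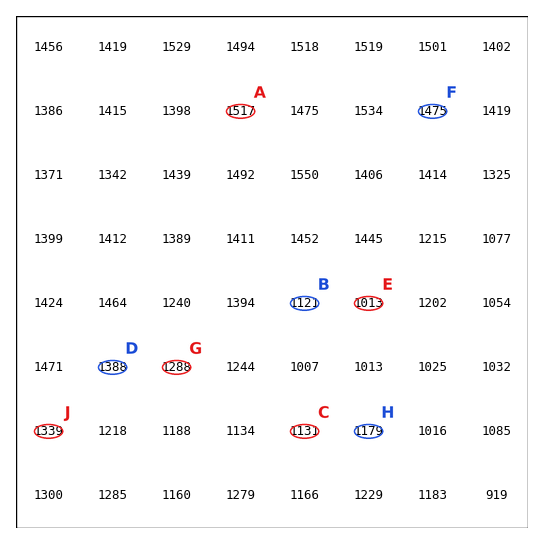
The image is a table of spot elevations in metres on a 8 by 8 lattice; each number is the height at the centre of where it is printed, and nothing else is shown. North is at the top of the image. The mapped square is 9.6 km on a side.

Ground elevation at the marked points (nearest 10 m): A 1520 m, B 1120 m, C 1130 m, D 1390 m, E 1010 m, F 1470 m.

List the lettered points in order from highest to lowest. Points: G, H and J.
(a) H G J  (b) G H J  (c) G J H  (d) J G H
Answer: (d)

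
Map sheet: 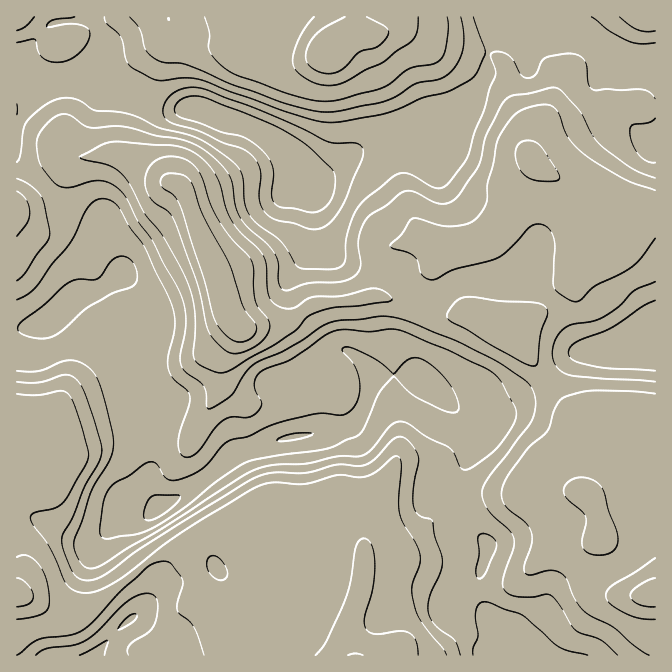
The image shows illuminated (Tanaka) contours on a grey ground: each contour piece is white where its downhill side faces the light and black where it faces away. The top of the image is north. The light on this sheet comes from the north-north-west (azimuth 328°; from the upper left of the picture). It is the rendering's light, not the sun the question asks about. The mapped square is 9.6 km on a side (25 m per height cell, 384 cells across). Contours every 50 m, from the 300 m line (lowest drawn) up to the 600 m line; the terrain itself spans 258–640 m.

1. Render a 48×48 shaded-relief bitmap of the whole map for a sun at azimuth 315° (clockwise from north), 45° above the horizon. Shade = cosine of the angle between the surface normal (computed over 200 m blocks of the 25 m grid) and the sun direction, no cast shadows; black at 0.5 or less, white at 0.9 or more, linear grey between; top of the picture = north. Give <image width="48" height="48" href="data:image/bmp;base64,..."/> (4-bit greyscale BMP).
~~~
<image width="48" height="48" href="data:image/bmp;base64,Qk32BAAAAAAAAHYAAAAoAAAAMAAAADAAAAABAAQAAAAAAIAEAAATCwAAEwsAABAAAAAAAAAAAAAAABEREQAiIiIAMzMzAERERABVVVUAZmZmAHd3dwCIiIgAmZmZAKqqqgC7u7sAzMzMAN3d3QDu7u4A////ADEAAXvLqYiIeIiIq6mZl2dkV4iHdlZ3iFQzECnMuYiIiImIm6iamGd2Z4iIh2V3d0RWUgKMyoiIiImYiqd5mFaYZ3d3iHZmVTNWdzAouoiIiImYiqdXh0V4dmVniId2VVRHmoQTipiIiIiYialWdkRniHVGiZmqmHZWnNpkaJiIiIiIeKllZkRWiqhVeIm8y4dUau7Id4iIiIiIeJl1dlRWesuGaHeKzZhUWL79qId4iHiIiJl2d2VmecyoiHZmm5hTNpvv/Jh3iHiIiJmGd2ZneKupiZdmeYdiFHiu/+uIiIeIiZmHd3Zmd3iYial2eHdjAmdn3//amIh4iIiHZodmd3eIiIh3eHdkAFdlau//yoiIiIiHVYh4iZiIiHZnd3d1ECZlZWvv/rqqqZmYVHiJq6mJqpdnd3dmMARVdjSd/+3M3Lu5Y1h5vMqIm6mIiIh3YQNVeFI3ve3d7szthVd4vdyYiZmIiZmIdCRmeYQkaKvMzczut3iIm925iIiIiYiIdUV3iaYjQzV4q7vNyYiYms7amIiIiIiIZVZ4iblDRDIzVomruYiZmazbmIiIiIiHZVZ4iKtzRVVERWeaqYmZiIq7qYiIiKqoZWd4iIqFRXd3ZmaKmImYiIiaqqqqqszbdnd4iHd1I2iIh3aJh4iIiHd4mru7u7vMmHeImodlEBRniHd3dnd3ZmZmeau7u5mrqIiIm7l2EAATV3d3ZWZmVWZkRomZmZq6mYiIm9uGQAAAE1ZmZVVVZndkI1VniHisuYiIisyXdCNCABI0RVVmeIh1MjM1ZkRqypmIiryodmeGQiIjRWeIiIiHVEMiNDMmqqqZmau4ZViqmHZVZ3iZmZmYdlVDIiMzaJmpmaqoVDasu7uYiIeIiImph2VUQzM0VmiamZqnVDN7vMypiId3d3eJmHZkREM0ZlaJmZmXZURoqruoeId3dmZ5mId2VEQ0V2Z4mamHd2ZombuoiIiId2Z4mId3ZURUVneHial2Z3iJqry5mIiIiHZniIh3dlRWVniHiZhlVomqvM3LmZmZmYd3iIiHd1VWVWiYd5dUNGiqvd3cupq6qYd3d3iIiGdmVFeJh4VDIzaJm9zMy5rMqYh2d3eImZh2REabqYZEMzR4iby7uprNyph2d3iJmrmHZVeby5dmZUV4iKuqqZm826l3d4iImbqYiIibzKh4h2d4dnmpmImr3LqXeIiIiLypmqqqzLmJmHd2ZVaIh3iazbuYd3d3d6zKmruqq7qamGVEREVnd2eJzcuodnd3d5vbmaupZomHZTIiIhI0Vmd4rdypdnd3d4m7mImYUSRDIiIzMhERE0Vnm9zLh3iIiIiZmIiHUgEiIkVVQyIyESNFirvMl3iZmIh3iIh3ZCI0VWeHUyI0MzIkaJmrqGeJmYhlZ4mHZVVniImpdUMiNFQjWIiaqXeIiHiGRXmZhmeIiIm8uGVDI1VDV4iJmYd3ZSapdniZmHiIiYmt2od2RFZDV4iIiId2UwKKmIiJiIiIiYic3KiHZVVDWIiIiIh2Uw=="/>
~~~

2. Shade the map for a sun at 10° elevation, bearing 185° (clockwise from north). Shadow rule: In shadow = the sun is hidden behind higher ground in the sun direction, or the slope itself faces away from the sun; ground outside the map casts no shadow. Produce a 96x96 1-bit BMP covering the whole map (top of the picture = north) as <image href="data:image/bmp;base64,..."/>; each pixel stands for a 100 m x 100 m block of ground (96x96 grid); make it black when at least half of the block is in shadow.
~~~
<image width="96" height="96" href="data:image/bmp;base64,Qk2+BAAAAAAAAD4AAAAoAAAAYAAAAGAAAAABAAEAAAAAAIAEAAATCwAAEwsAAAIAAAAAAAAA////AAAAAAAAAAAAAAAAAAAAAAAAAAAAAAAAAAAAAAAAAAAAAAAAAcAAAAAAAGAAAAAAA8AAAAAAACAAAAAAB4AAAAAAAAAAAAAAB4AAAAAAAAAAAAAAB4AAAAAAAAAAAAAAAAAAAAAAAAAAAAAAAAAAAAAAIAAAAAAAAAAAAAAA+AAAAAAAAAAAABAA/gAAAAAAAAAAAD4A/wAAAAAAAAAAAB8A/4AAAAAAAAAAAA8A/8AAAAAAAAAAAAIAf/AAAAAAAAAAAAAAP/gAAAAAAAAAAAAAD/4AAAAAAAAAAAAAB/+AAAAAAAAAAAAAA//AAAAAAAAAAAAAAP/wAAAAAAAAAAAAAH/8AAAAAAAAAAAAAD//AAAAAAAAAAAAAD//gAAAAAAAAAAAAB//4AAAAAAAAAAAAAf/+AAAAAAABgAAAAB///4AAAAAHgAAAAAf///4AAAAHgAAAAAP///8AAAADAAAAAAH///+AACAAAAAAAAD////AAAAAAAAAAAA////4AAAAAAAAAAAP///8AAAAAAAAAAAD///8AAQAAAAAAAAA///8AAAAAAAAAAAAAfw8AAAAAAAAAAAAAAAYAAAAAAAAAAAAAAAAAAAAAAAAAAAAAAAAAAAAADwAAAAAAAAAAAAAAH/AAAAAAAAAAAAD///wAAAAAAAAAAAP///wAAAAAAAAAAAf///wAAAAAAAAAAAf///gAAAAAAAAAAAP///gAAAAAAAAAAAH/9/AAAAAAAAAAAAAf8YAAAAAAAAAAAAAAAcAAAAAAAAAAAAAAAAAAAAAAAAAAAAAAAAAAAAGAAAAAAAAAAAAAAAHAAAAAAAAAAAAAAAHQAAAAAAAAAAAAAAAYAAAAAAAAAAAAAAAf+AAAAAAAAAAAAAAP/gAAAAAAAAAAAAAH/wAAAAAAAAAAAAAD/gAAAAAAAAAAAAAD/gAAAAAAAAAAAAAB/AAAAAAAAAAAAAfg8AAAAAAAAAAAAA/wAAAAAAAAAAAAAB/wAAAAAAAAAAAAAB/wAAAAAAAAAAAAAD/5gAAAAAAAAAAAAD//wAAAAAAAAAAAAB//4EAQAAAAAAAAAA//wHB4AAAAAAAAAAf/ACH4AAAABgAAAAf8AAf4AAAADgAAAABgAAP4AAAAPgAAAAAAAAPwAAAA/AAABjgAAAPgAAAD/AAAf/gAAAHAAAAH+AAAf/iAAAAAAAAf8AAAf//AAAAAAAAf8AAA///AAAAAAAAf4AAH///AAAAAAAAAAAP///+AAAAAAAAAAAf///8AAAAAAAAAAH////wAAAAAAAAAAH////gAAAAAAAAAAH////AAAAAAAIAAADg//8AAAAAAA/gAADgAP4AAAAAAA/gAAAAADgAAAAAAAfgAAAAAAAAAAAAAAfAAAAAAAAAAAAAAAOAAAAAAAAAAAAAAAEAAAAAAAAAAAAAAAAAAAAAAAAAAAAAAAAAAAAAAAAAAAAAAAAAAAAAAAAAAAAAAAAAAAHgAAAAAAAAAAAAAADgAAAAAAAAAAAAAAAAAAAAAAAAAAAAAA="/>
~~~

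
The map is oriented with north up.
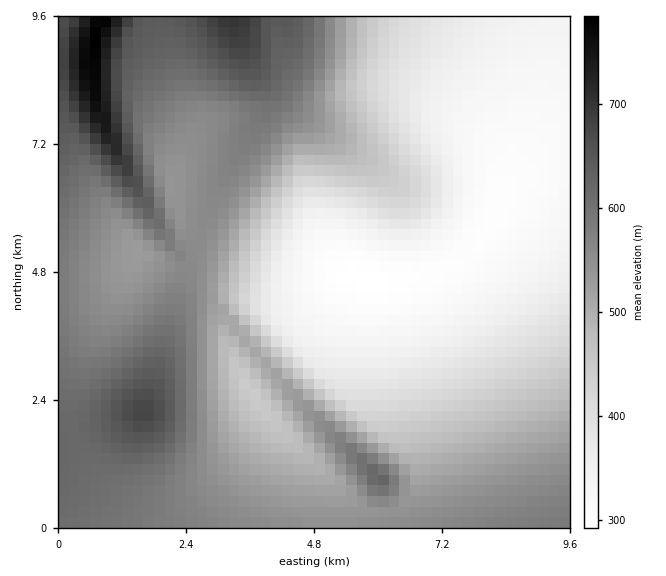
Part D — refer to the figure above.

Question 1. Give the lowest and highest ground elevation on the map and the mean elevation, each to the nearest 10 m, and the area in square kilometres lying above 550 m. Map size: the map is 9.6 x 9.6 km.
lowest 290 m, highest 790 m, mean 480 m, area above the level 34.5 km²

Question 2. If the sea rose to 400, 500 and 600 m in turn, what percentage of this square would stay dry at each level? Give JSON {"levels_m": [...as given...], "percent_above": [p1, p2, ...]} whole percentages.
{"levels_m": [400, 500, 600], "percent_above": [68, 52, 18]}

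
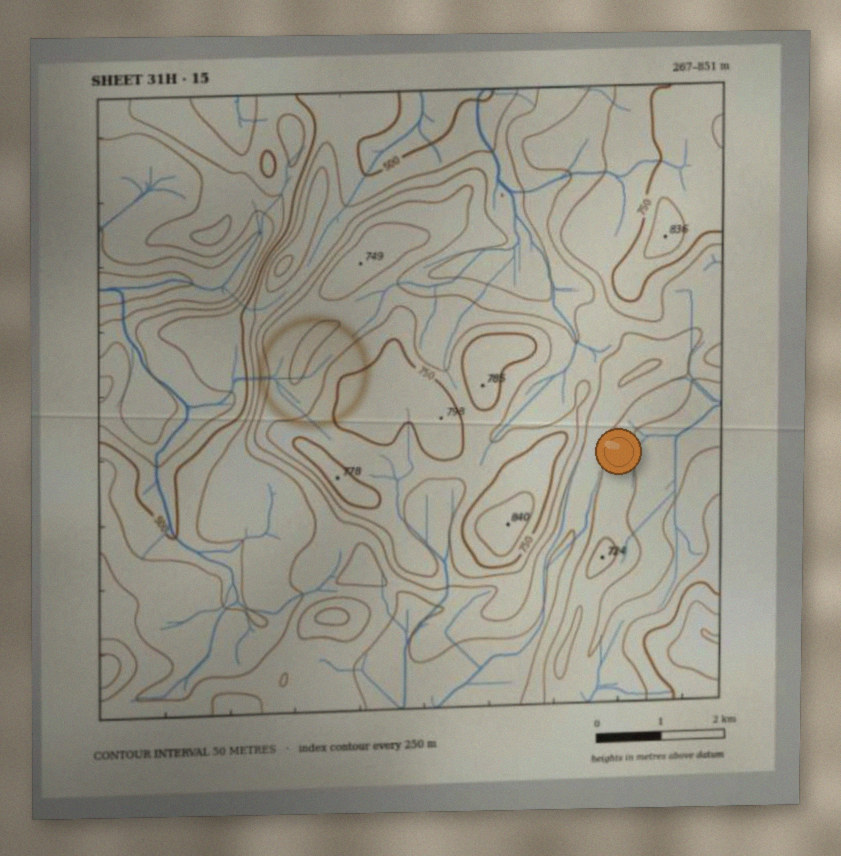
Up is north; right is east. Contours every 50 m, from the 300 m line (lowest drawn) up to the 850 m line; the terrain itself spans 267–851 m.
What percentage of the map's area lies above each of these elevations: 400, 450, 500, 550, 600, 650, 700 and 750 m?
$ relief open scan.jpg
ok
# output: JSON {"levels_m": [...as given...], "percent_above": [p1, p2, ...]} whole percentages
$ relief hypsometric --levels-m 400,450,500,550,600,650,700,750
{"levels_m": [400, 450, 500, 550, 600, 650, 700, 750], "percent_above": [94, 89, 83, 77, 62, 43, 24, 11]}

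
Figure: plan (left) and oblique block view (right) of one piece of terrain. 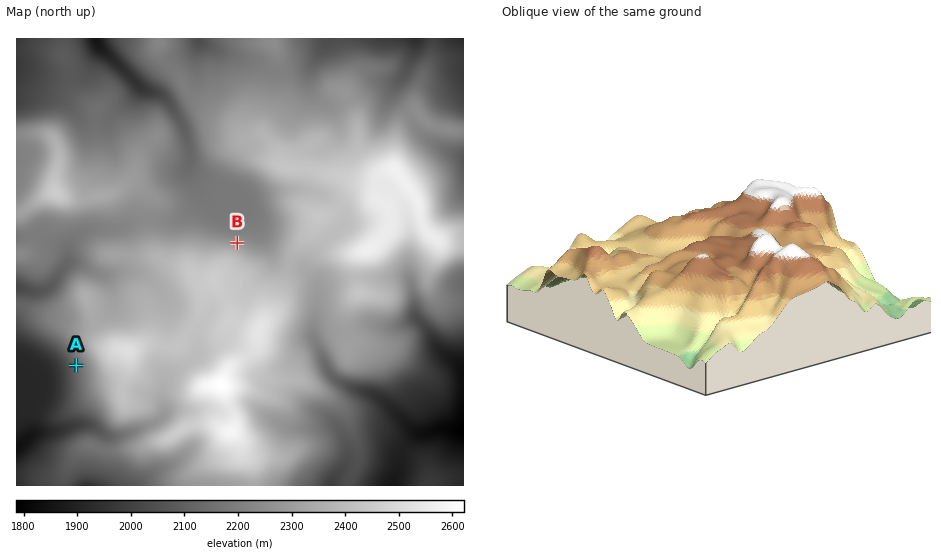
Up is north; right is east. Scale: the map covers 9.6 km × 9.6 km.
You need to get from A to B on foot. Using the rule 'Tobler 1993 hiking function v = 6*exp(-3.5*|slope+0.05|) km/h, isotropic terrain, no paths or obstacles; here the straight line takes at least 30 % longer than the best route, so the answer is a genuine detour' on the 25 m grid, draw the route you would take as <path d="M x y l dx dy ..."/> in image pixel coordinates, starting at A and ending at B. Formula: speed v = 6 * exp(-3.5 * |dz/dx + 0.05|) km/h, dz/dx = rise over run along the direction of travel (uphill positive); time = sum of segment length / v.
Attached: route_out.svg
<path d="M76 365l0-25 2-5 12-12 9-4 37-37 4-2 24-23 28-14 45 0"/>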